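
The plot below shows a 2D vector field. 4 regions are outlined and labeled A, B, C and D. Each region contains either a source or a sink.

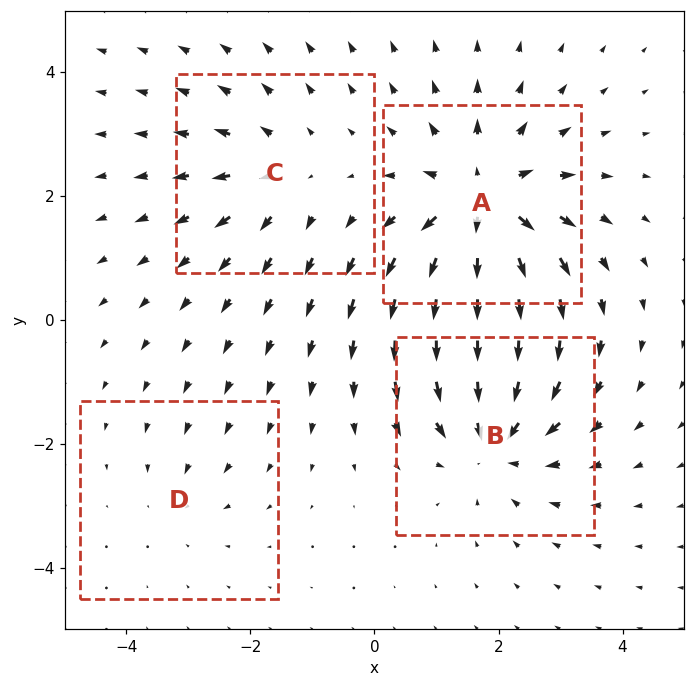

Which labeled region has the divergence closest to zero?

D

Divergence at each region's feature centre — A: about +6, B: about -5, C: about +3, D: about -2. Region D is closest to zero.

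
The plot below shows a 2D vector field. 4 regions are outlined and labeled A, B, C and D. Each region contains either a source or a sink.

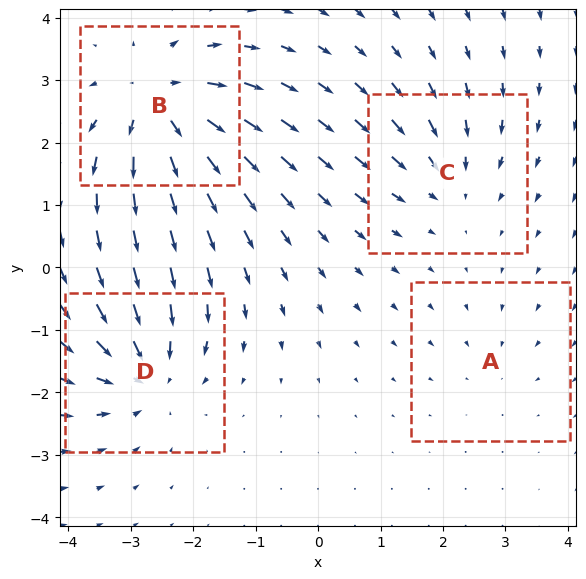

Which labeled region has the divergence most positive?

B

Divergence at each region's feature centre — A: about -2, B: about +7, C: about -4, D: about -6. Region B is most positive.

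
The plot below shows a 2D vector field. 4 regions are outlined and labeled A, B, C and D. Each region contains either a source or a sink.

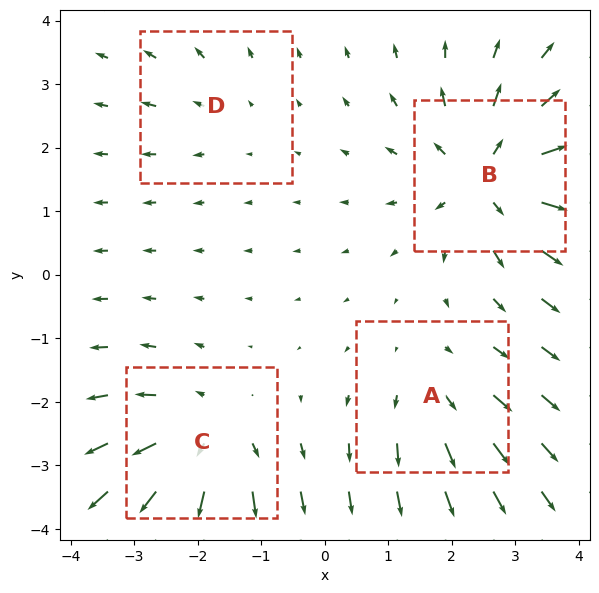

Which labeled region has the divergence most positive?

B

Divergence at each region's feature centre — A: about +4, B: about +7, C: about +6, D: about +2. Region B is most positive.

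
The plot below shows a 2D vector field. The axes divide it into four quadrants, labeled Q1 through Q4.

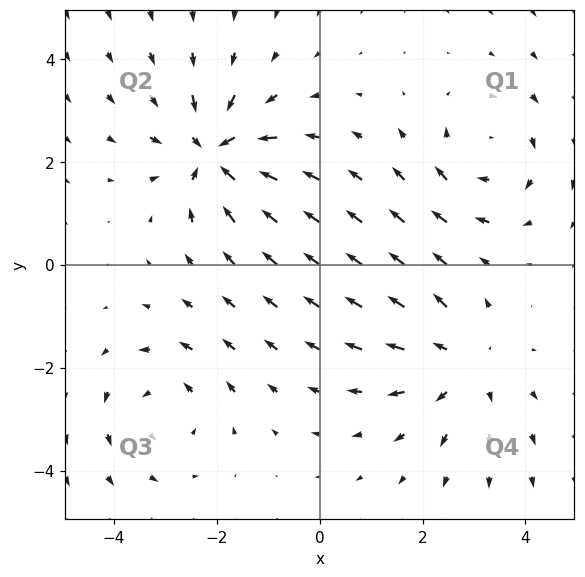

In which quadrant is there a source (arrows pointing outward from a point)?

The source sits at approximately (2.8, -1.9), which lies in quadrant Q4. The divergence there is about +4, positive as expected for a source.

Q4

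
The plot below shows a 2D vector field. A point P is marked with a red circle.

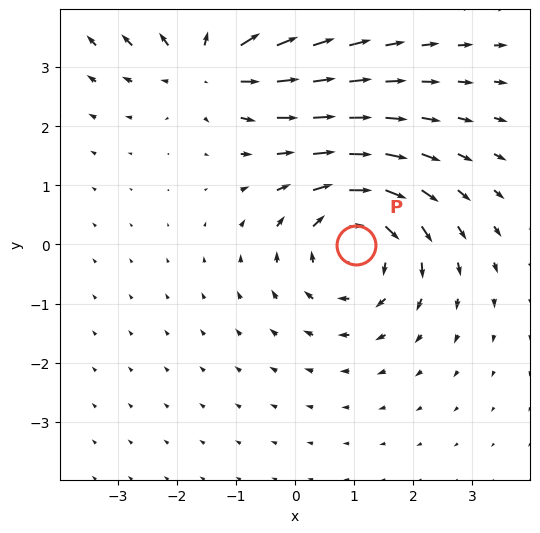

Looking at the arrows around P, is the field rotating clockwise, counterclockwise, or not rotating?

clockwise

Near P at (1.0, -0.0) the arrows circulate clockwise. The curl (z-component) there is about -4; negative curl means clockwise rotation.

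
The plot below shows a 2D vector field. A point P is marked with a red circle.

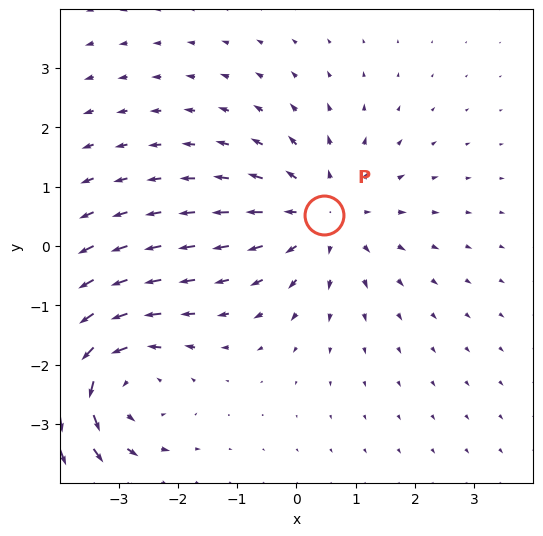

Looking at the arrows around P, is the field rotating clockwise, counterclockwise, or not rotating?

not rotating

Near P at (0.5, 0.5) the arrows show no circulation. The curl there is ≈0.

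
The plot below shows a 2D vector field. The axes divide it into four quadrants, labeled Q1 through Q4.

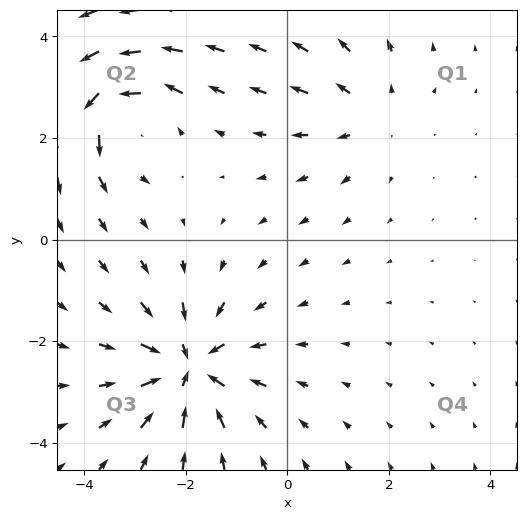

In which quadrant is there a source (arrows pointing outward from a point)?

Q1

The source sits at approximately (1.6, 2.5), which lies in quadrant Q1. The divergence there is about +2, positive as expected for a source.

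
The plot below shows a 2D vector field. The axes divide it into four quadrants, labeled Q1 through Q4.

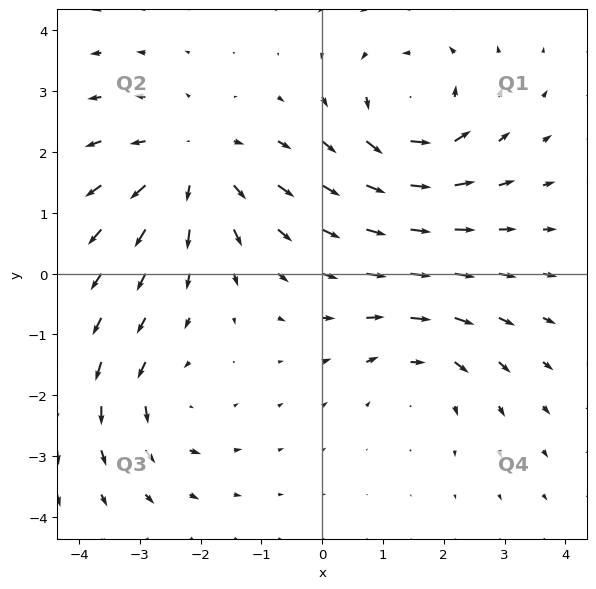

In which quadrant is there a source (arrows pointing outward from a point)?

Q2

The source sits at approximately (-2.1, 1.8), which lies in quadrant Q2. The divergence there is about +4, positive as expected for a source.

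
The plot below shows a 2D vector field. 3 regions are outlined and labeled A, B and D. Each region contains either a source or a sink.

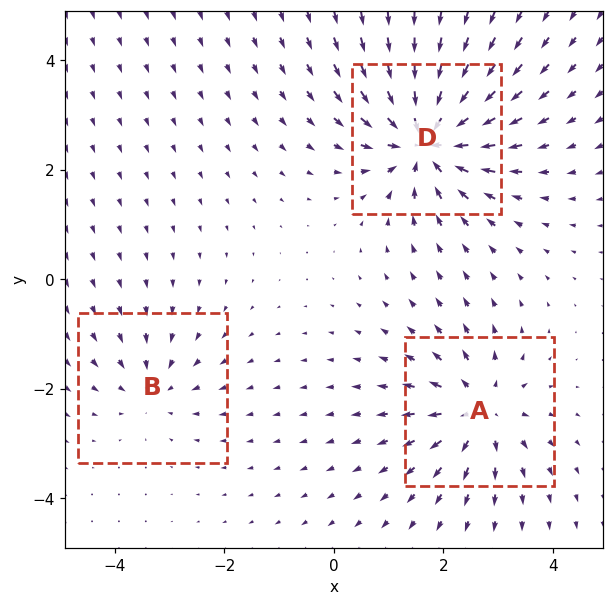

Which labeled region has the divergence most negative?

Divergence at each region's feature centre — A: about +4, B: about -3, D: about -6. Region D is most negative.

D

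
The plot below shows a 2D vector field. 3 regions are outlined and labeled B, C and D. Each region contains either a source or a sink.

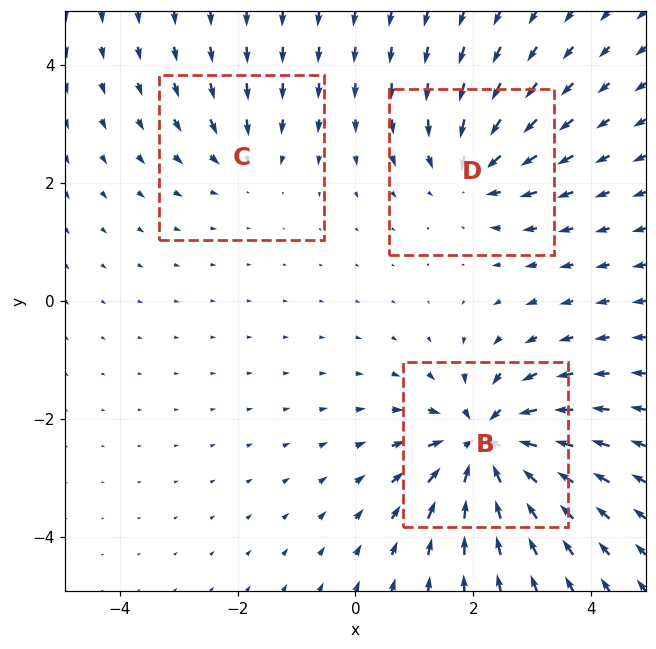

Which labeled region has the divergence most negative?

Divergence at each region's feature centre — B: about -6, C: about -2, D: about -4. Region B is most negative.

B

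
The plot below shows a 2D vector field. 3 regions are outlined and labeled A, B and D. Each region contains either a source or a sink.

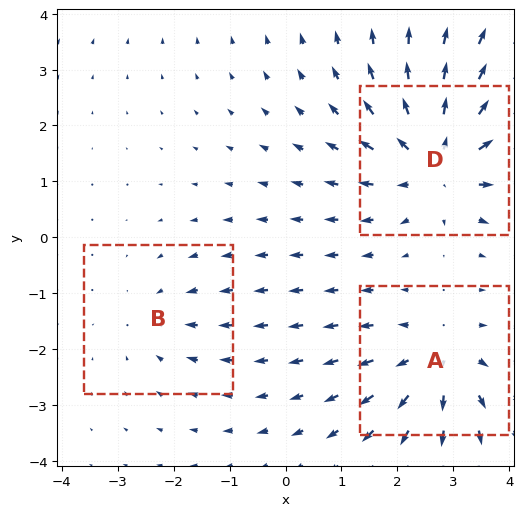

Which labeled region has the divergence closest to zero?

B

Divergence at each region's feature centre — A: about +3, B: about -2, D: about +4. Region B is closest to zero.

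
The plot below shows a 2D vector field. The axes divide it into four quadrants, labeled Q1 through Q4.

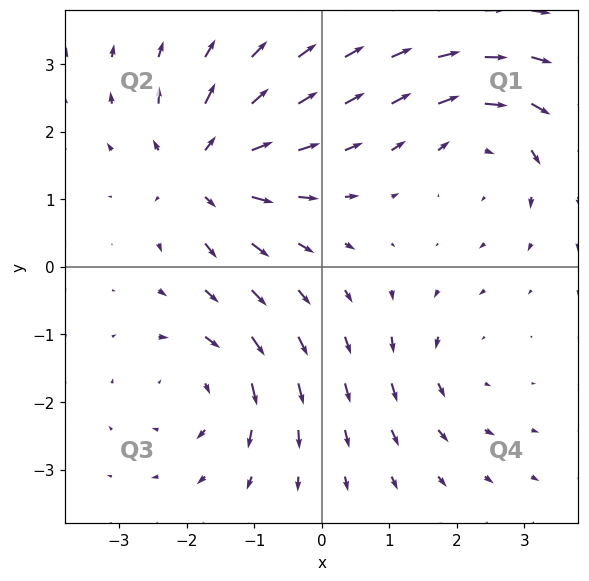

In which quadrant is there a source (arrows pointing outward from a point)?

Q2

The source sits at approximately (-1.8, 1.4), which lies in quadrant Q2. The divergence there is about +6, positive as expected for a source.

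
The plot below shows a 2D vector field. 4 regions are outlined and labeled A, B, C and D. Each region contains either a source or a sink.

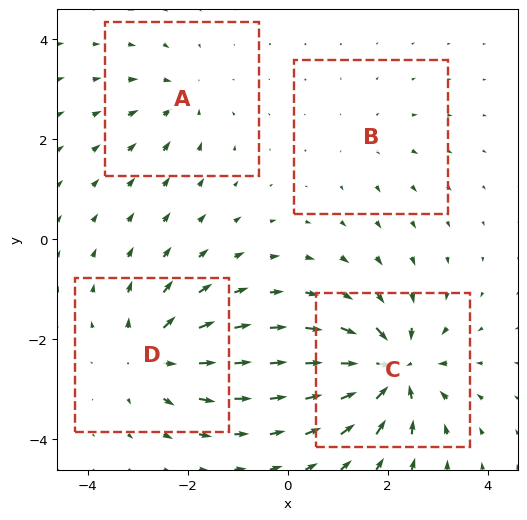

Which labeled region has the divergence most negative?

C

Divergence at each region's feature centre — A: about -4, B: about +2, C: about -9, D: about +6. Region C is most negative.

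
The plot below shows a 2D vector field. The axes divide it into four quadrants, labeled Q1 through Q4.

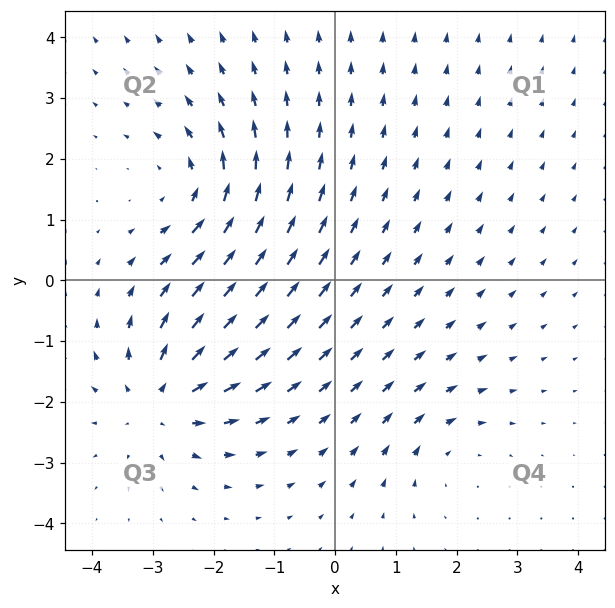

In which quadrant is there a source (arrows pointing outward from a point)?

The source sits at approximately (-2.9, -2.0), which lies in quadrant Q3. The divergence there is about +5, positive as expected for a source.

Q3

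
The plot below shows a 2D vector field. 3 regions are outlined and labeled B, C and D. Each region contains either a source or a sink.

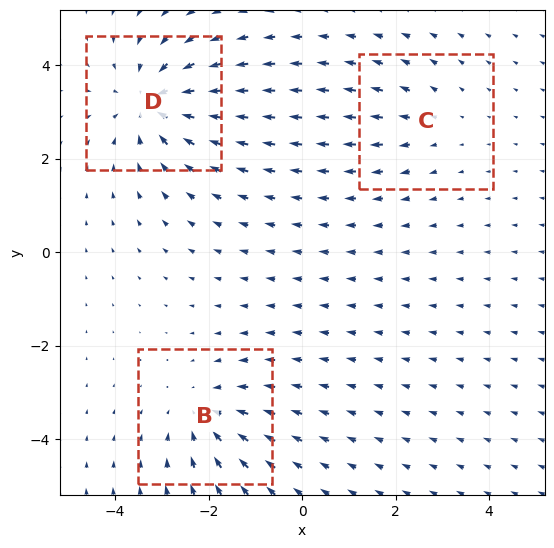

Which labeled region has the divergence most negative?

D

Divergence at each region's feature centre — B: about -3, C: about +2, D: about -4. Region D is most negative.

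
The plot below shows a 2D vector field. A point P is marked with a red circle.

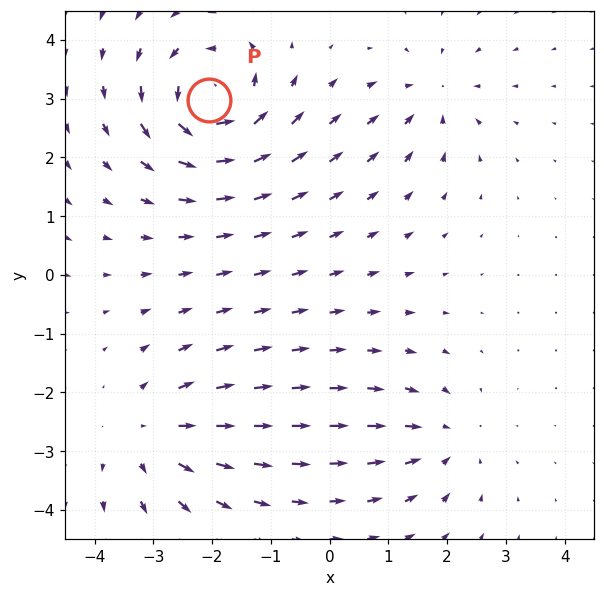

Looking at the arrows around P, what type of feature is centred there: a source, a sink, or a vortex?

At P (-2.1, 3.0) the arrows circulate counterclockwise. Divergence ≈0, curl about +7 — near-zero divergence with nonzero curl is a vortex.

vortex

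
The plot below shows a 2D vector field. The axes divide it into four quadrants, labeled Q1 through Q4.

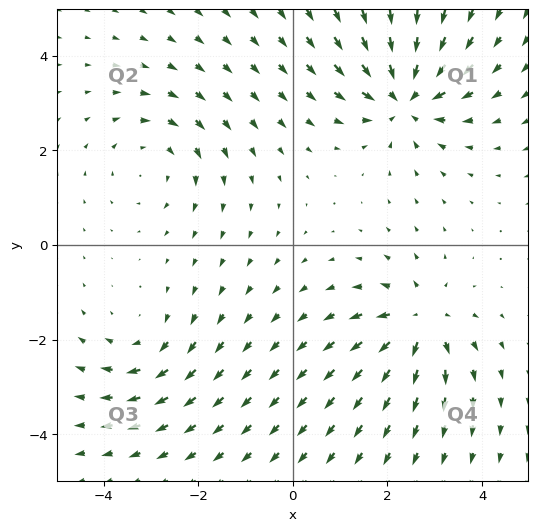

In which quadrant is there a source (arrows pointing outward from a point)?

The source sits at approximately (2.7, -1.6), which lies in quadrant Q4. The divergence there is about +5, positive as expected for a source.

Q4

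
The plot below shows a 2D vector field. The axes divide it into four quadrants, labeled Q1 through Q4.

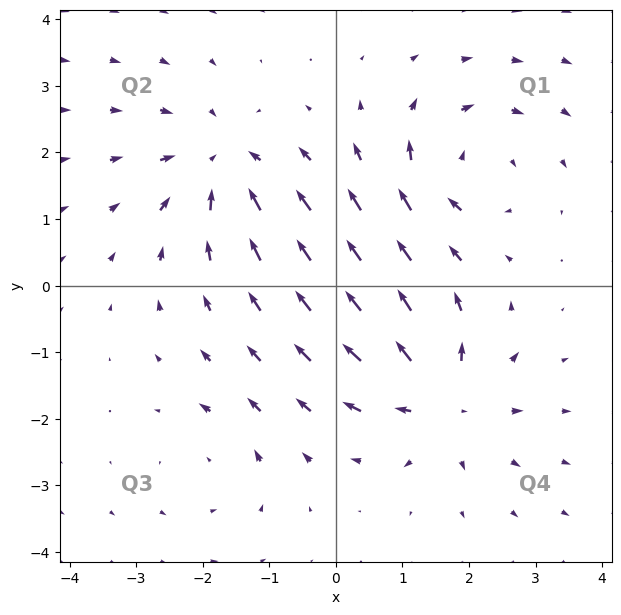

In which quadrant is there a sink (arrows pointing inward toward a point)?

The sink sits at approximately (-1.7, 1.8), which lies in quadrant Q2. The divergence there is about -5, negative as expected for a sink.

Q2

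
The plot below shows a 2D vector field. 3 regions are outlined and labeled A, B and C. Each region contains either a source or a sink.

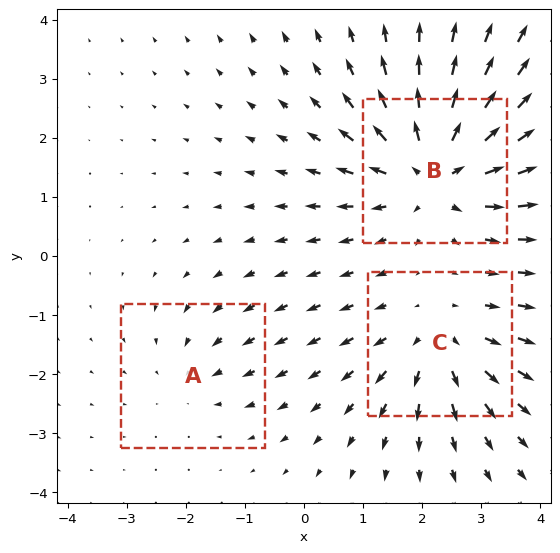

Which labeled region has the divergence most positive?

B

Divergence at each region's feature centre — A: about -2, B: about +5, C: about +3. Region B is most positive.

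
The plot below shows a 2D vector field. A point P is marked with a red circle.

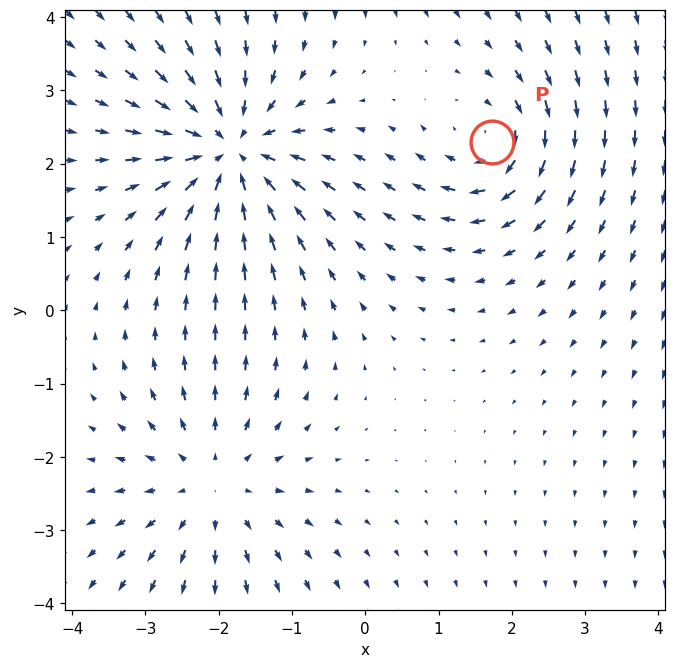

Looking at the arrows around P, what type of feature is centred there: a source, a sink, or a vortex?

vortex

At P (1.7, 2.3) the arrows circulate clockwise. Divergence ≈0, curl about -4 — near-zero divergence with nonzero curl is a vortex.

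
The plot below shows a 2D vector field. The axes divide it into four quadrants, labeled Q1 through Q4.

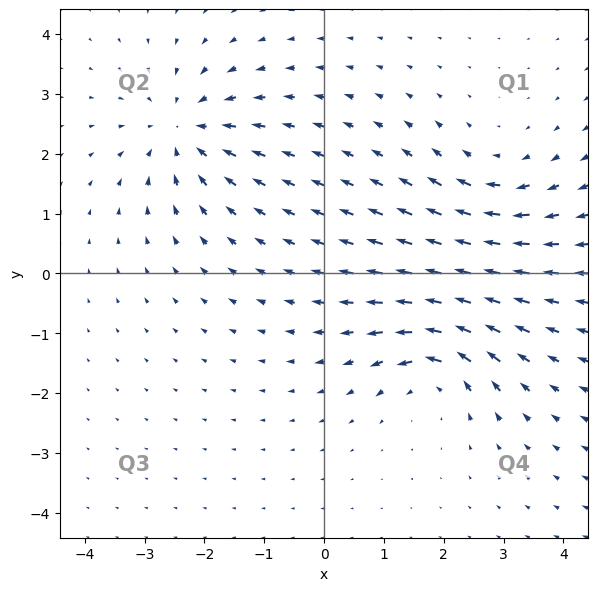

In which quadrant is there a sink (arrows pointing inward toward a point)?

The sink sits at approximately (-2.3, 2.4), which lies in quadrant Q2. The divergence there is about -5, negative as expected for a sink.

Q2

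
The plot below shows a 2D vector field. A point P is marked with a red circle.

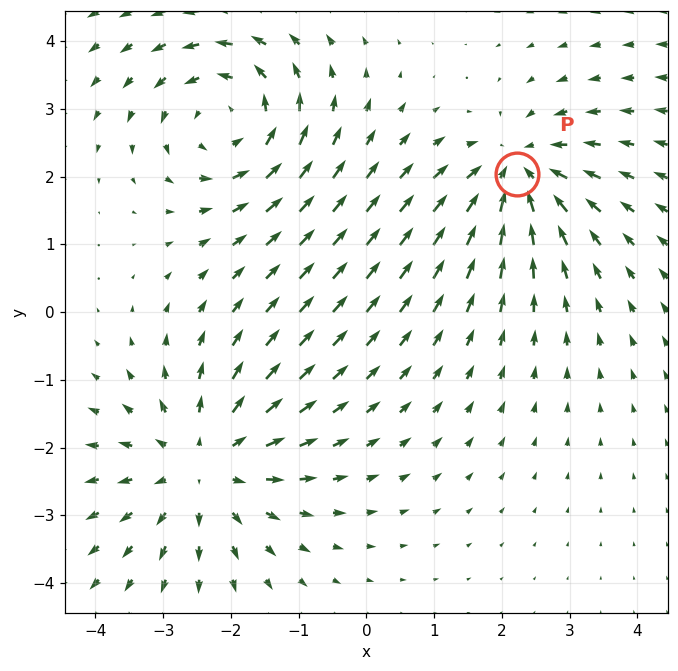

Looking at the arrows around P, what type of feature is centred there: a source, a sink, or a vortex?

At P (2.2, 2.0) the arrows converge inward. Divergence about -5, curl ≈0 — negative divergence with near-zero curl is a sink.

sink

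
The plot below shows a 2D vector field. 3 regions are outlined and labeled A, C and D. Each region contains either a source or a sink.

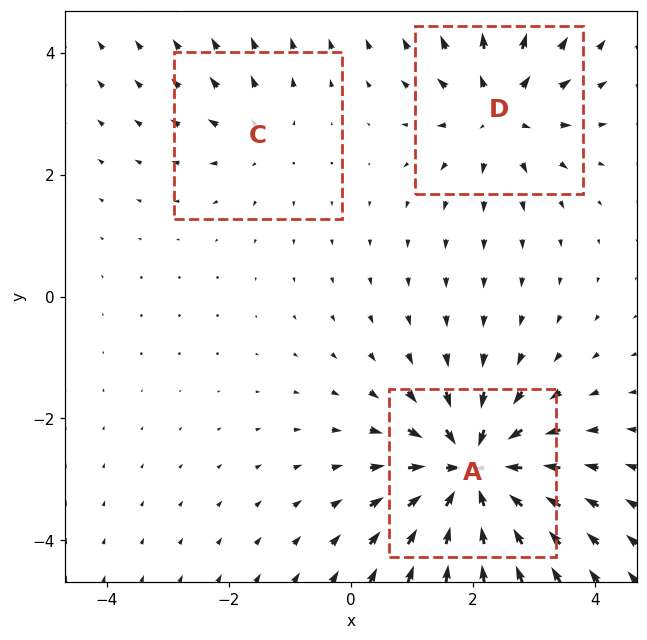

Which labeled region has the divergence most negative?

A

Divergence at each region's feature centre — A: about -6, C: about +2, D: about +4. Region A is most negative.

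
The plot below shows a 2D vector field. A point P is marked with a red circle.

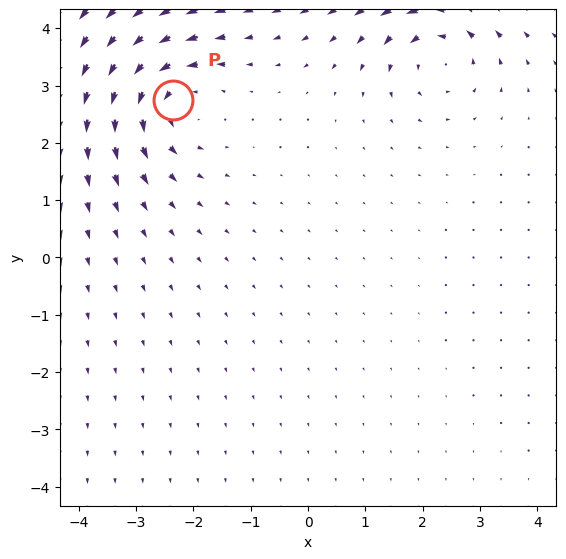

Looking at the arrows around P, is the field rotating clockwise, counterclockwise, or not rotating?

counterclockwise

Near P at (-2.4, 2.7) the arrows circulate counterclockwise. The curl (z-component) there is about +5; positive curl means counterclockwise rotation.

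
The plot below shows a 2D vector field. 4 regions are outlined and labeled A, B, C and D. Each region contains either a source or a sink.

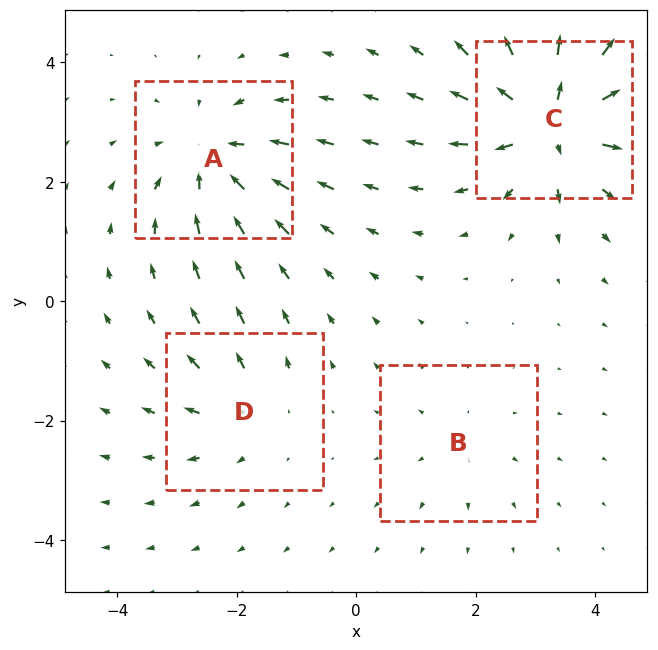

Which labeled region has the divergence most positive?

Divergence at each region's feature centre — A: about -5, B: about +2, C: about +8, D: about +3. Region C is most positive.

C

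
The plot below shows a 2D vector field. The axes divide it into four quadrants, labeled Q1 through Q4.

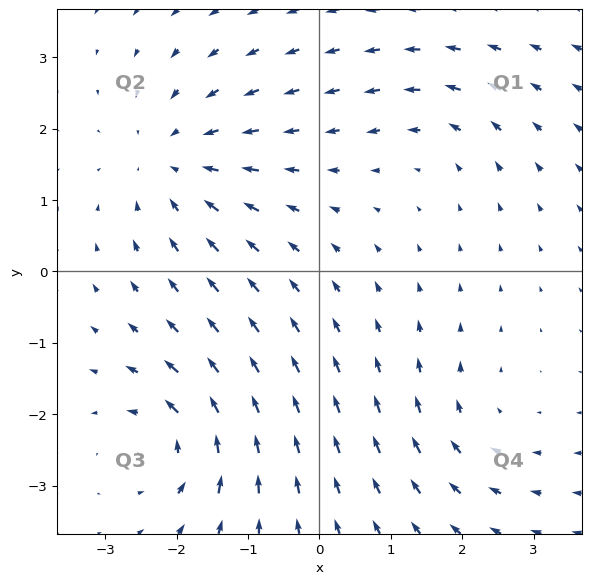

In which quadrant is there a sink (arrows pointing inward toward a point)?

Q2

The sink sits at approximately (-2.0, 1.5), which lies in quadrant Q2. The divergence there is about -4, negative as expected for a sink.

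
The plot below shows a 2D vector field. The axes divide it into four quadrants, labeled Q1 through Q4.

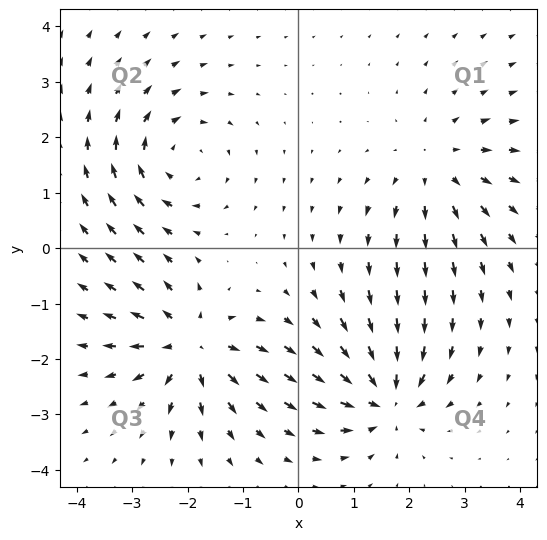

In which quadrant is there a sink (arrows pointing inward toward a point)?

The sink sits at approximately (1.6, -2.7), which lies in quadrant Q4. The divergence there is about -7, negative as expected for a sink.

Q4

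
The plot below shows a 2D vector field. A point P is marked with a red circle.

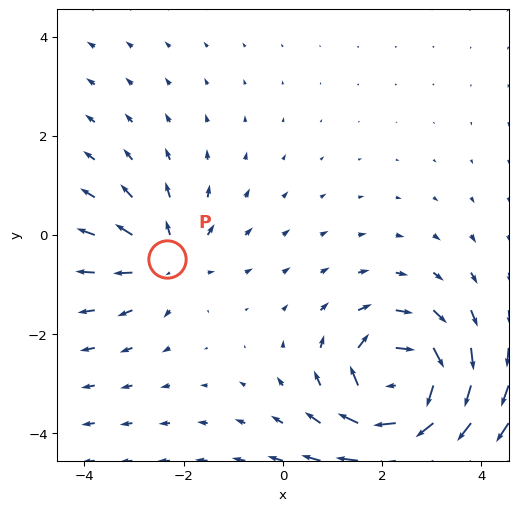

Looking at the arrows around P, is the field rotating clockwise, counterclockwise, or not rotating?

Near P at (-2.3, -0.5) the arrows show no circulation. The curl there is ≈0.

not rotating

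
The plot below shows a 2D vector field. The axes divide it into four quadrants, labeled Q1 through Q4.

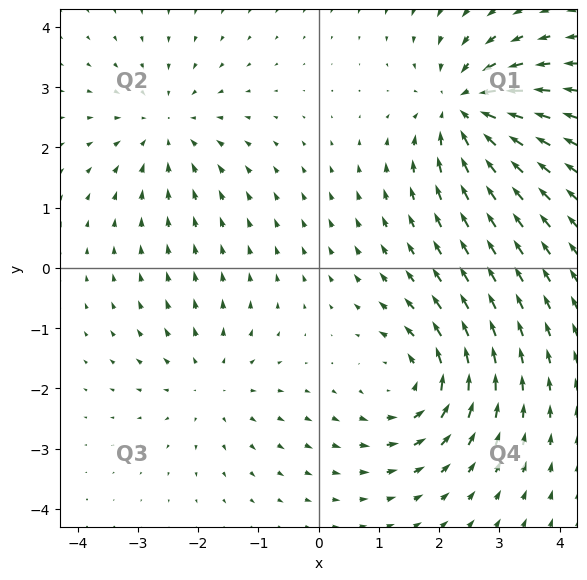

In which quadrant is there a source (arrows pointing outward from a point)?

Q3

The source sits at approximately (-1.8, -1.9), which lies in quadrant Q3. The divergence there is about +3, positive as expected for a source.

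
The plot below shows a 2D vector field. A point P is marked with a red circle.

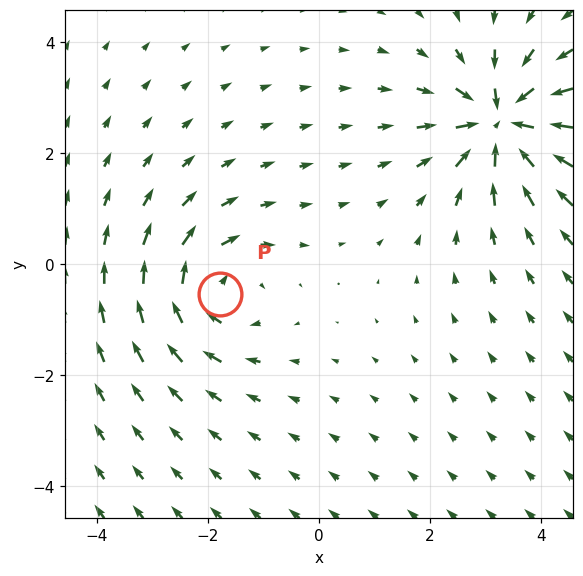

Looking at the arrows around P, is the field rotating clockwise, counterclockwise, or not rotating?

Near P at (-1.8, -0.5) the arrows circulate clockwise. The curl (z-component) there is about -3; negative curl means clockwise rotation.

clockwise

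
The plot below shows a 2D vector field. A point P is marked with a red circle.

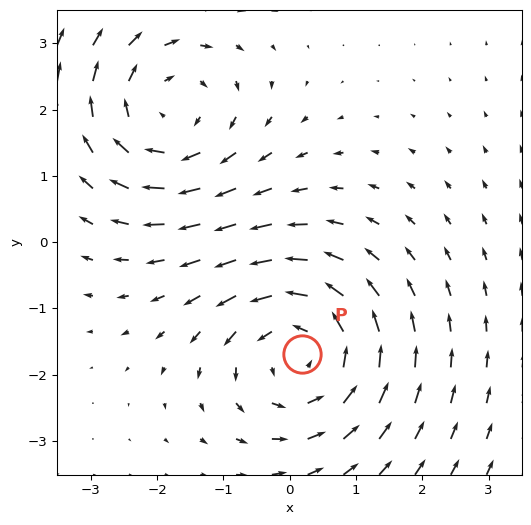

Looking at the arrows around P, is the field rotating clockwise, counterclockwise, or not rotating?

Near P at (0.2, -1.7) the arrows circulate counterclockwise. The curl (z-component) there is about +4; positive curl means counterclockwise rotation.

counterclockwise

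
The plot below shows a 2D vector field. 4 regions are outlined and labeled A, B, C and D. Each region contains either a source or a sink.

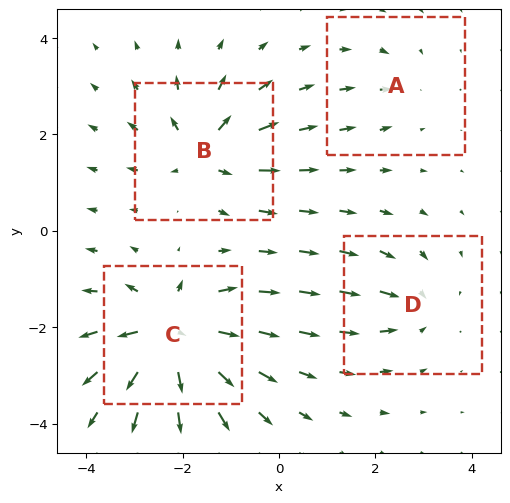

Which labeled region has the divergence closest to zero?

Divergence at each region's feature centre — A: about -2, B: about +6, C: about +9, D: about -4. Region A is closest to zero.

A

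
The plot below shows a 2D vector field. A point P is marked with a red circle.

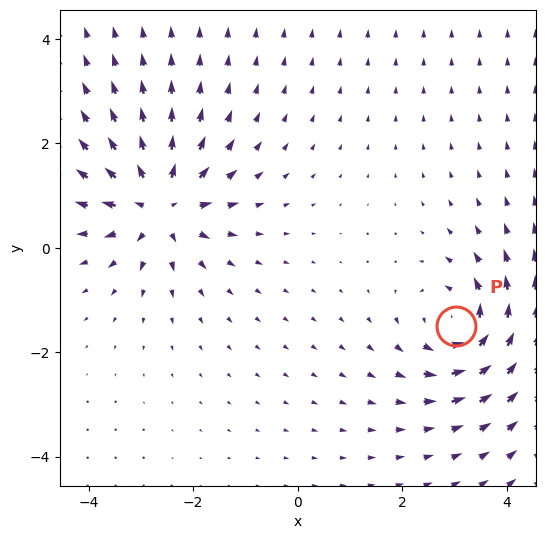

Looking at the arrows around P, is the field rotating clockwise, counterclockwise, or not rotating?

counterclockwise

Near P at (3.0, -1.5) the arrows circulate counterclockwise. The curl (z-component) there is about +5; positive curl means counterclockwise rotation.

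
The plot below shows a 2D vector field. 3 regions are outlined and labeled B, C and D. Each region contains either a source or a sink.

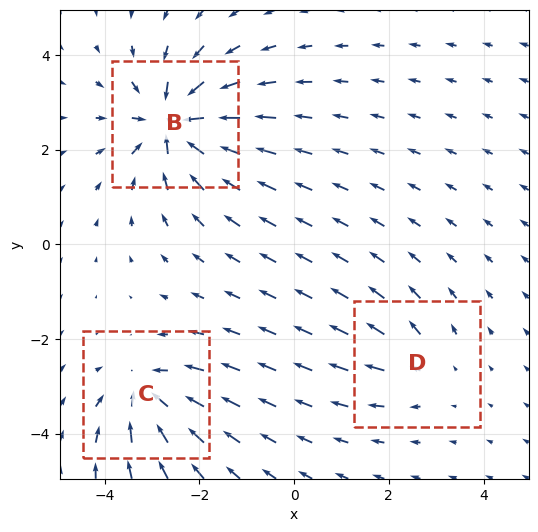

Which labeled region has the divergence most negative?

B

Divergence at each region's feature centre — B: about -6, C: about -4, D: about +2. Region B is most negative.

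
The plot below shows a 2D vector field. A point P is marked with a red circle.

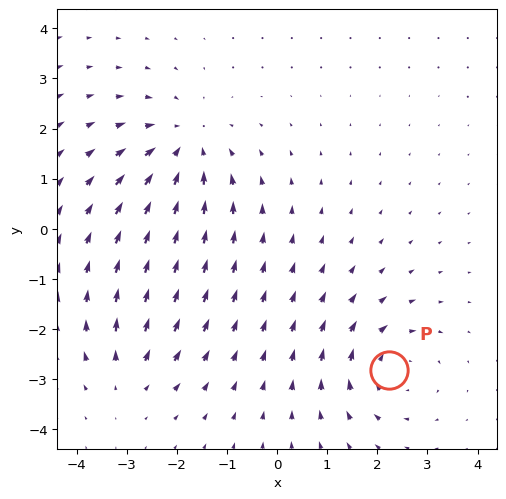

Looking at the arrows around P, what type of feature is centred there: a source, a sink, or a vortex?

At P (2.2, -2.8) the arrows circulate clockwise. Divergence ≈0, curl about -4 — near-zero divergence with nonzero curl is a vortex.

vortex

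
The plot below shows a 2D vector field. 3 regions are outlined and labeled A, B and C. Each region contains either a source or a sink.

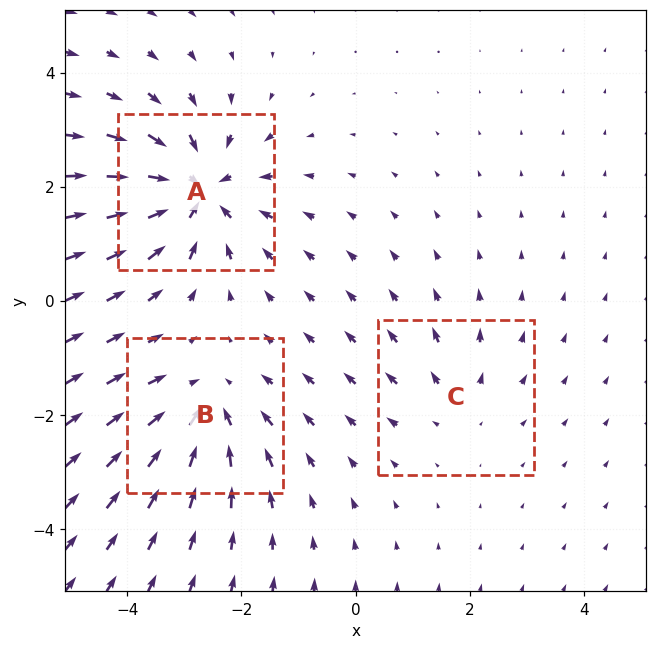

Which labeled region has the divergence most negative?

Divergence at each region's feature centre — A: about -5, B: about -4, C: about +2. Region A is most negative.

A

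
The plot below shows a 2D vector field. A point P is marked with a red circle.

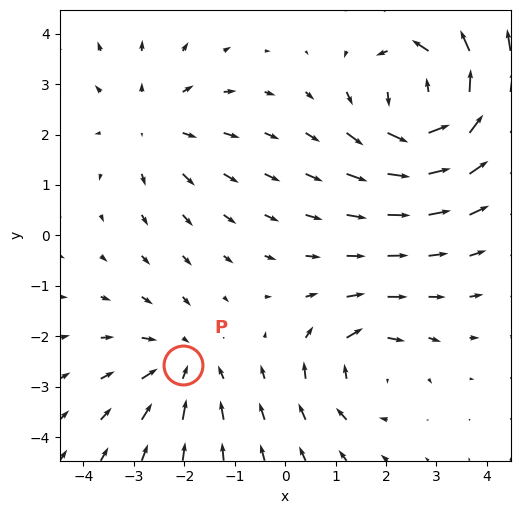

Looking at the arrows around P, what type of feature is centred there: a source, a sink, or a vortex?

At P (-2.0, -2.6) the arrows converge inward. Divergence about -3, curl ≈0 — negative divergence with near-zero curl is a sink.

sink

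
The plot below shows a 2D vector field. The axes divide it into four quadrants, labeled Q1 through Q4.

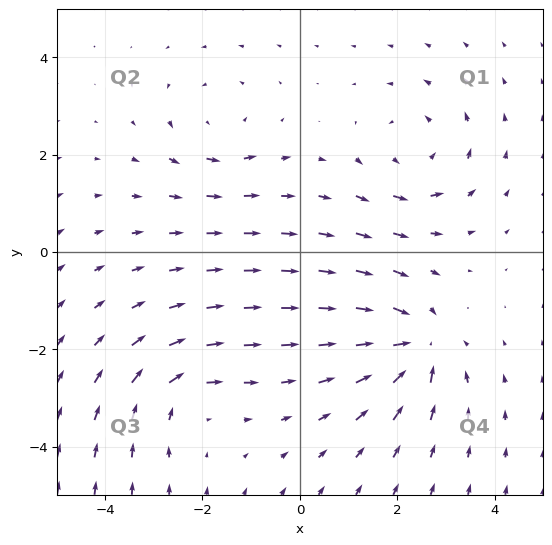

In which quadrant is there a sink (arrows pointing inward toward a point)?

The sink sits at approximately (2.4, -1.9), which lies in quadrant Q4. The divergence there is about -6, negative as expected for a sink.

Q4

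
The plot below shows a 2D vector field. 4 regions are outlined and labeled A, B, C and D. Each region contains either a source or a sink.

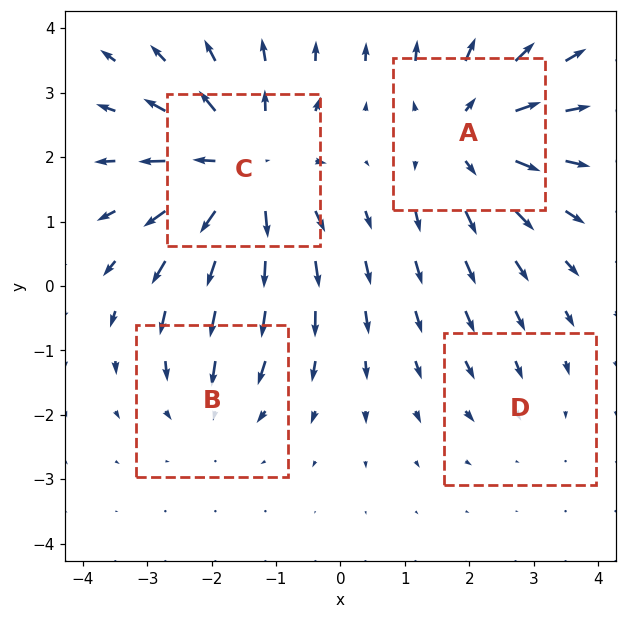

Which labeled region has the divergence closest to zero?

Divergence at each region's feature centre — A: about +5, B: about -3, C: about +6, D: about -2. Region D is closest to zero.

D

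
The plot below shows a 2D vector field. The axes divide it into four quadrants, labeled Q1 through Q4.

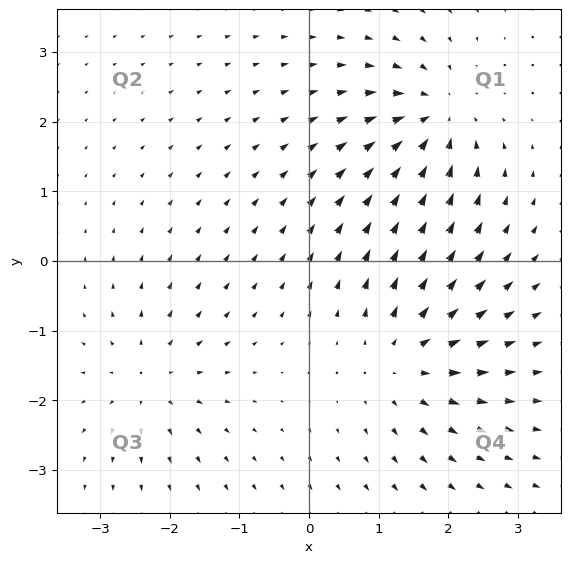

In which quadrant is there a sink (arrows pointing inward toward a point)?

The sink sits at approximately (1.8, 2.1), which lies in quadrant Q1. The divergence there is about -7, negative as expected for a sink.

Q1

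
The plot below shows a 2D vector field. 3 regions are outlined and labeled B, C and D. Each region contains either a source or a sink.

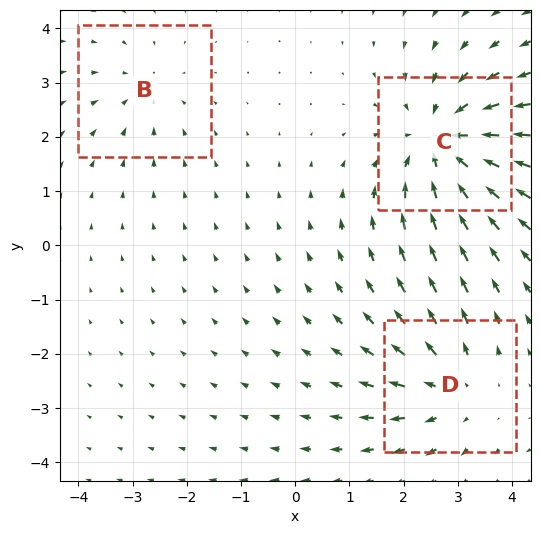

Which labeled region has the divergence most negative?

C

Divergence at each region's feature centre — B: about -2, C: about -5, D: about +3. Region C is most negative.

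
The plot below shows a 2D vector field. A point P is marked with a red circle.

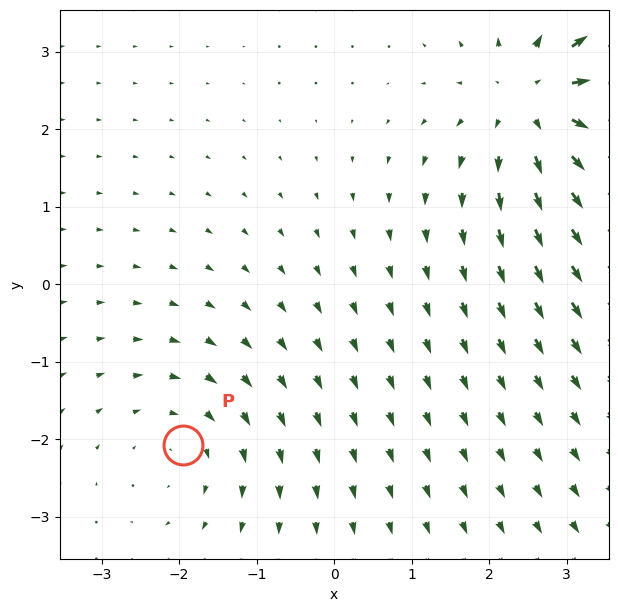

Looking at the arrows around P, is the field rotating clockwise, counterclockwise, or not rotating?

Near P at (-2.0, -2.1) the arrows circulate clockwise. The curl (z-component) there is about -2; negative curl means clockwise rotation.

clockwise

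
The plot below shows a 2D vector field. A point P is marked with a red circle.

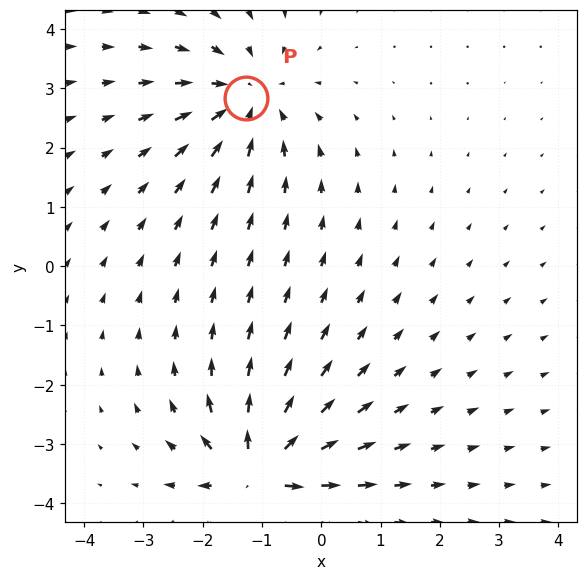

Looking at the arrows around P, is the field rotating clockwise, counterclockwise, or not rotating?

not rotating

Near P at (-1.3, 2.8) the arrows show no circulation. The curl there is ≈0.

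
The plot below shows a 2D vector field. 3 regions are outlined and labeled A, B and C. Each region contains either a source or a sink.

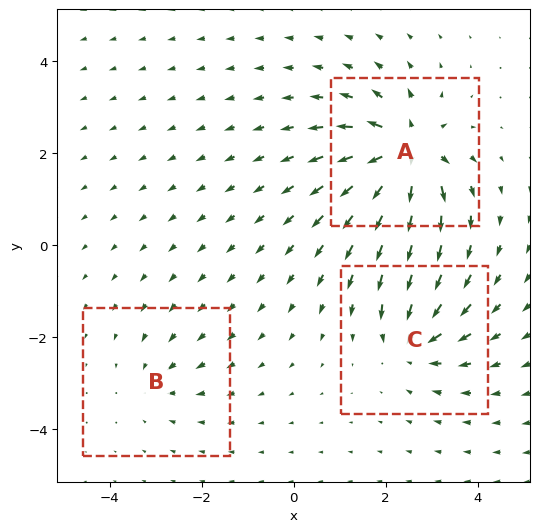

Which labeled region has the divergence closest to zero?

B

Divergence at each region's feature centre — A: about +7, B: about -2, C: about -4. Region B is closest to zero.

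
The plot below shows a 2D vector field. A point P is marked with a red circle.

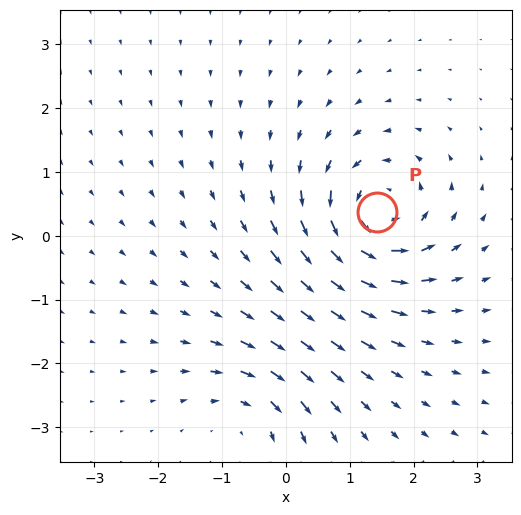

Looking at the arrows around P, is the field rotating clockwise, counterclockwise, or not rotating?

counterclockwise

Near P at (1.4, 0.4) the arrows circulate counterclockwise. The curl (z-component) there is about +7; positive curl means counterclockwise rotation.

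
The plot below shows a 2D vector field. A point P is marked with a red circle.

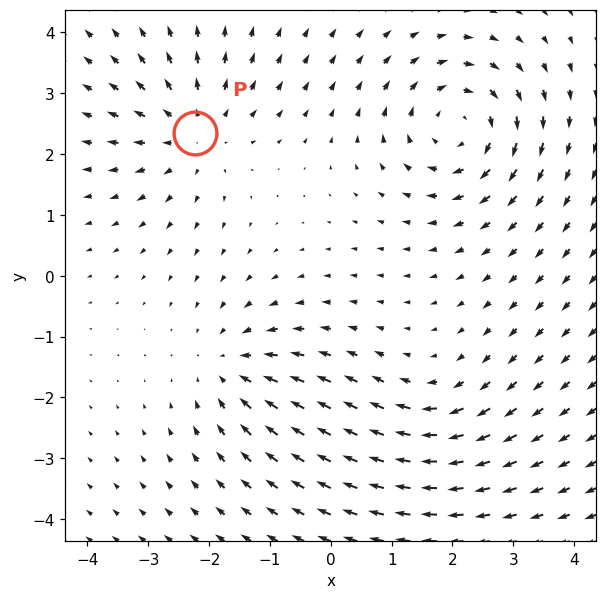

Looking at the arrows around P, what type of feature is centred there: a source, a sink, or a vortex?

source

At P (-2.2, 2.3) the arrows spread outward. Divergence about +4, curl ≈0 — positive divergence with near-zero curl is a source.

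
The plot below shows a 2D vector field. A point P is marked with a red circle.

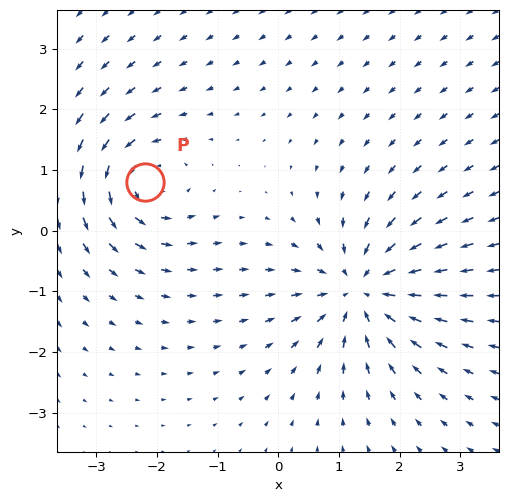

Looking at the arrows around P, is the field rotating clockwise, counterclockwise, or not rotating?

counterclockwise

Near P at (-2.2, 0.8) the arrows circulate counterclockwise. The curl (z-component) there is about +4; positive curl means counterclockwise rotation.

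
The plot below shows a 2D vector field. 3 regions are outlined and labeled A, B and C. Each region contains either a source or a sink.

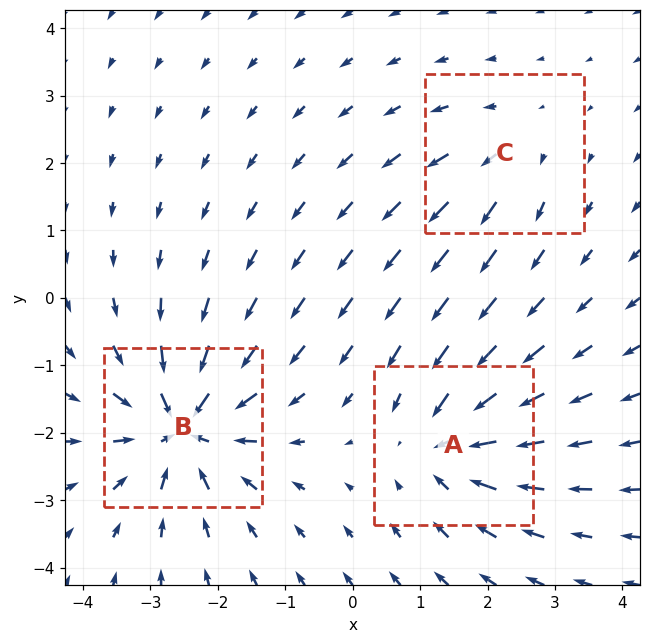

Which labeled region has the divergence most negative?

B

Divergence at each region's feature centre — A: about -4, B: about -6, C: about +2. Region B is most negative.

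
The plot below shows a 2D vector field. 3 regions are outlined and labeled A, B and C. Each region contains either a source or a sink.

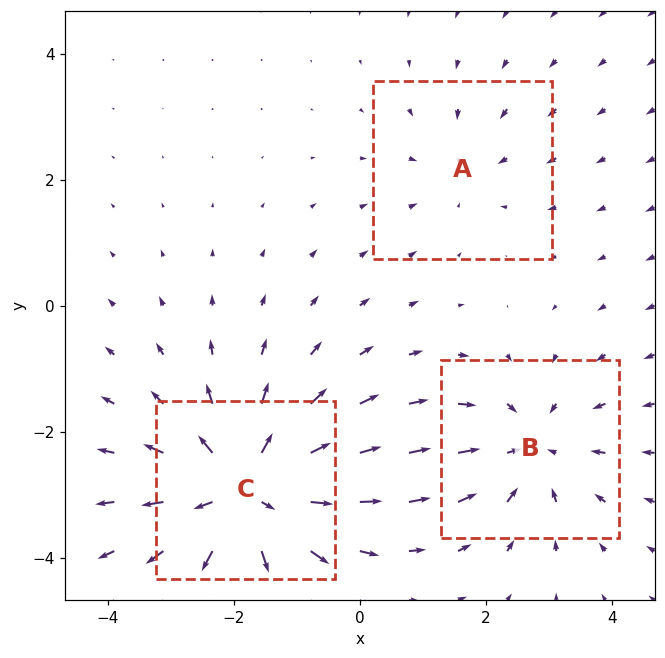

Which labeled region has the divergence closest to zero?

A

Divergence at each region's feature centre — A: about -2, B: about -3, C: about +5. Region A is closest to zero.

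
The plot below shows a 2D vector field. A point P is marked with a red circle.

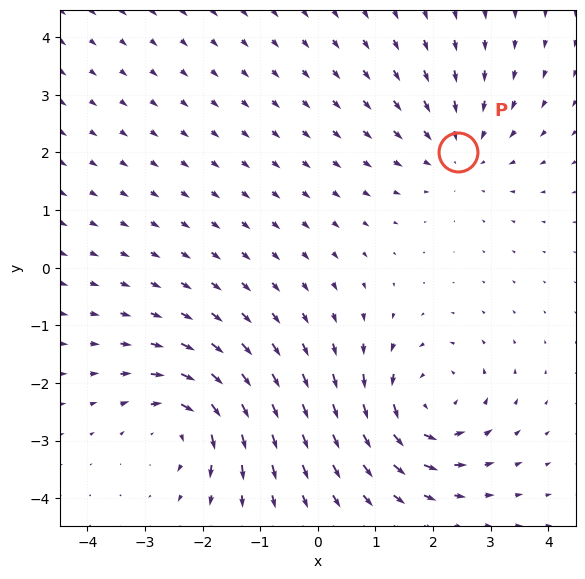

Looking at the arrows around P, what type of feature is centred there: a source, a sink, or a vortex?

sink

At P (2.4, 2.0) the arrows converge inward. Divergence about -4, curl ≈0 — negative divergence with near-zero curl is a sink.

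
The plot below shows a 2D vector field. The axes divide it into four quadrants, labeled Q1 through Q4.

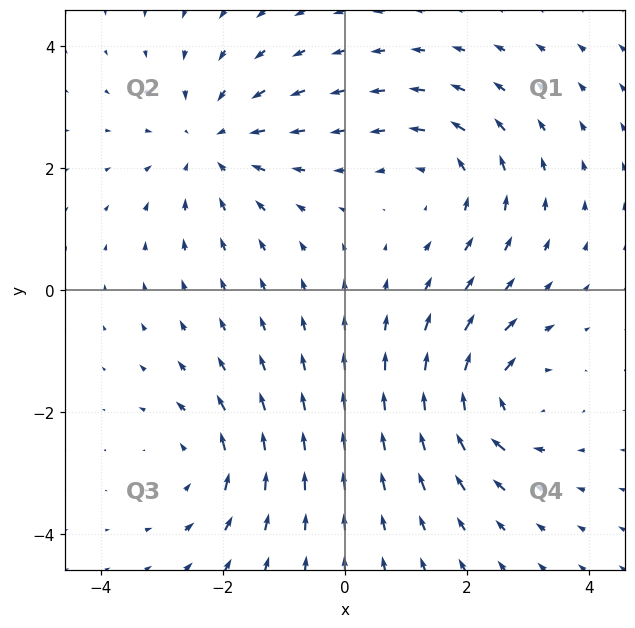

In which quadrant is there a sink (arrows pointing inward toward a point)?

The sink sits at approximately (-2.2, 2.4), which lies in quadrant Q2. The divergence there is about -4, negative as expected for a sink.

Q2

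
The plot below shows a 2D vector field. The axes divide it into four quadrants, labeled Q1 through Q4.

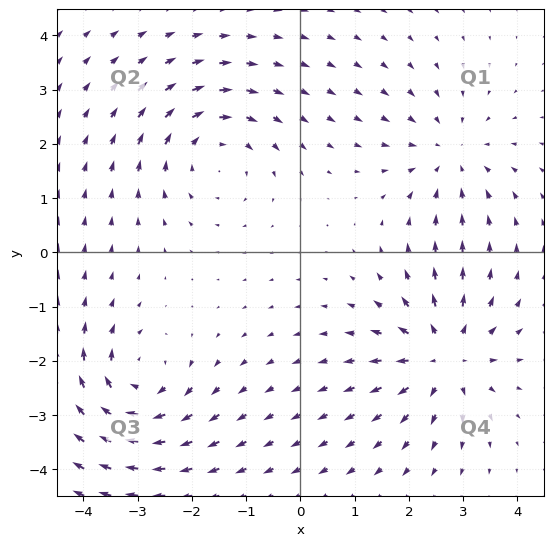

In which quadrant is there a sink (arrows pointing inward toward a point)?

Q1

The sink sits at approximately (2.8, 1.8), which lies in quadrant Q1. The divergence there is about -4, negative as expected for a sink.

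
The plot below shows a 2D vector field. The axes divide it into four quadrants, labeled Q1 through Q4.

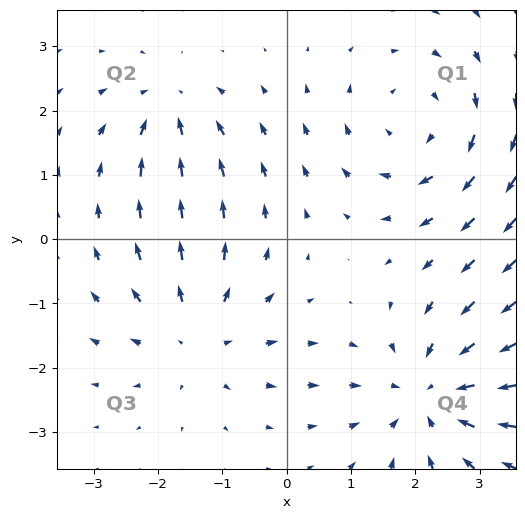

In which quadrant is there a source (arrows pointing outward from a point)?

Q3

The source sits at approximately (-1.4, -1.5), which lies in quadrant Q3. The divergence there is about +4, positive as expected for a source.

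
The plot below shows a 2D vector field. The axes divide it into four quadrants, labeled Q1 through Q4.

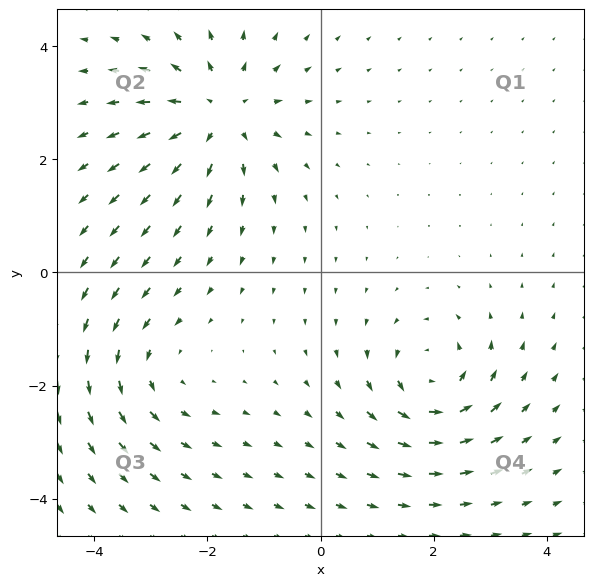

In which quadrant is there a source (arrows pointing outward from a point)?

Q2

The source sits at approximately (-1.8, 2.8), which lies in quadrant Q2. The divergence there is about +5, positive as expected for a source.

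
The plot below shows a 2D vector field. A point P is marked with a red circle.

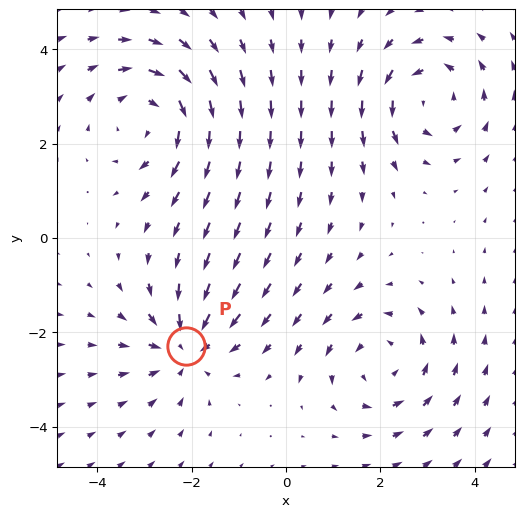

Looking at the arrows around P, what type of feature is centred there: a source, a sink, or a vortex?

At P (-2.1, -2.3) the arrows converge inward. Divergence about -4, curl ≈0 — negative divergence with near-zero curl is a sink.

sink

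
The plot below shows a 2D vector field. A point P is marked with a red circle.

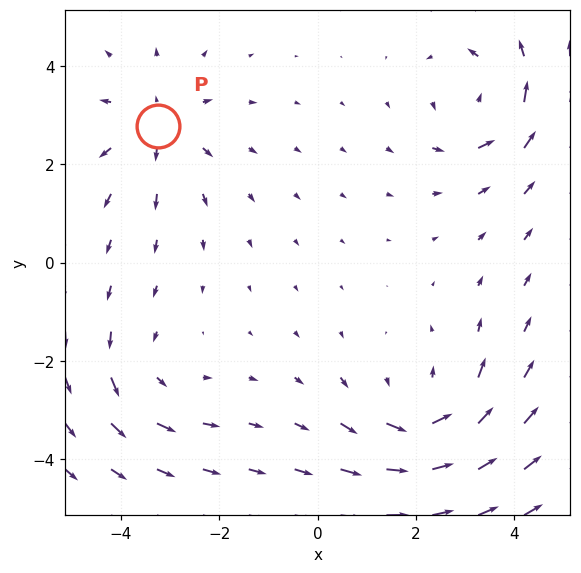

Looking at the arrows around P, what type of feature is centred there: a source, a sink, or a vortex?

source

At P (-3.2, 2.8) the arrows spread outward. Divergence about +4, curl ≈0 — positive divergence with near-zero curl is a source.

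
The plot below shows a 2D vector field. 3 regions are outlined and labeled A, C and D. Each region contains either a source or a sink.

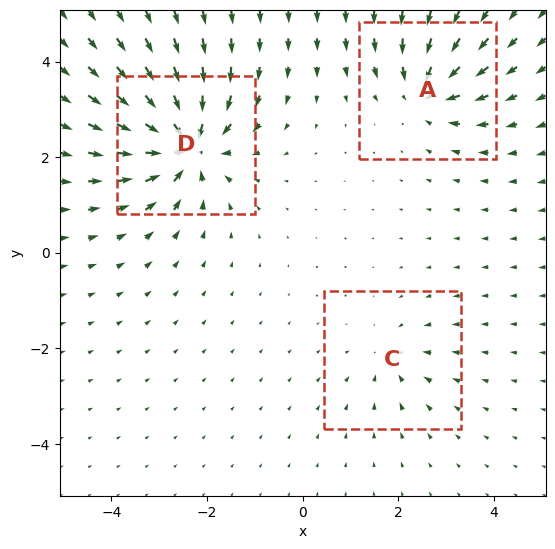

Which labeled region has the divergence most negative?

Divergence at each region's feature centre — A: about -4, C: about -3, D: about -7. Region D is most negative.

D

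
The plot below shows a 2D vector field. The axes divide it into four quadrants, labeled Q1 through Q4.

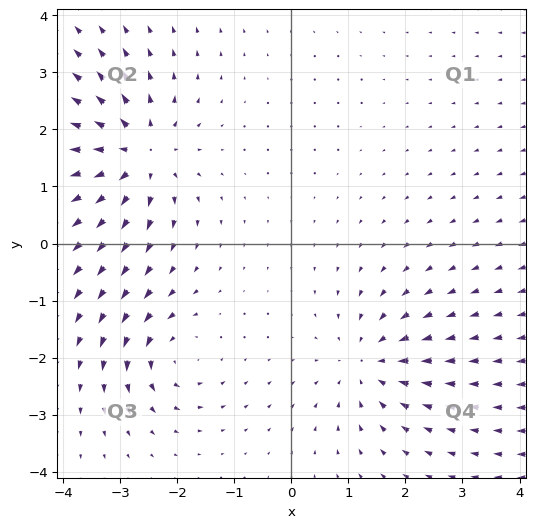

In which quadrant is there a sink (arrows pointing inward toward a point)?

Q4

The sink sits at approximately (1.4, -2.1), which lies in quadrant Q4. The divergence there is about -4, negative as expected for a sink.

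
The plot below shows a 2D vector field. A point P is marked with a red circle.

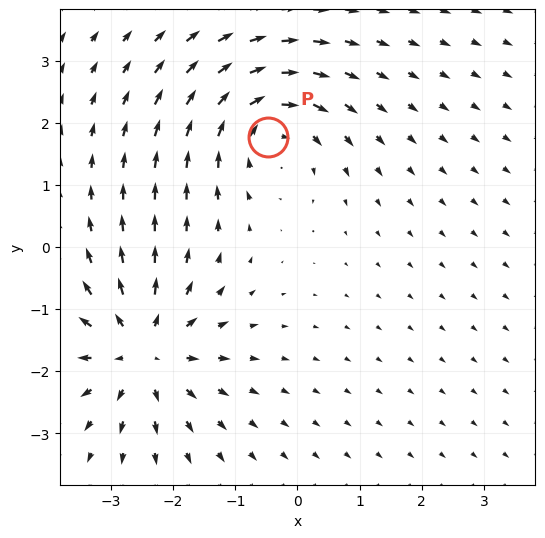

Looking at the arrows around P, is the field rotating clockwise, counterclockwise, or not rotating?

Near P at (-0.5, 1.8) the arrows circulate clockwise. The curl (z-component) there is about -5; negative curl means clockwise rotation.

clockwise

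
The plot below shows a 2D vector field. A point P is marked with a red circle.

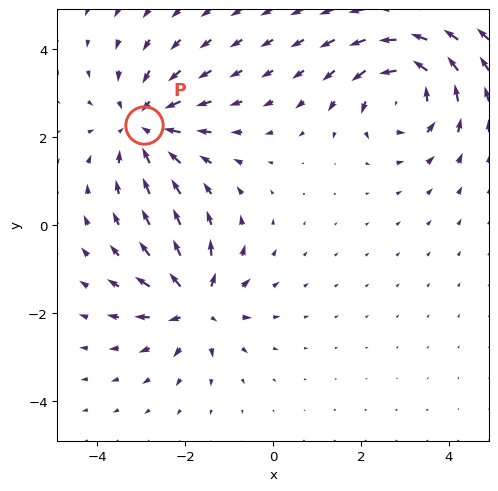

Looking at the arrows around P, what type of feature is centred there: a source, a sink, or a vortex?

sink

At P (-2.9, 2.3) the arrows converge inward. Divergence about -3, curl ≈0 — negative divergence with near-zero curl is a sink.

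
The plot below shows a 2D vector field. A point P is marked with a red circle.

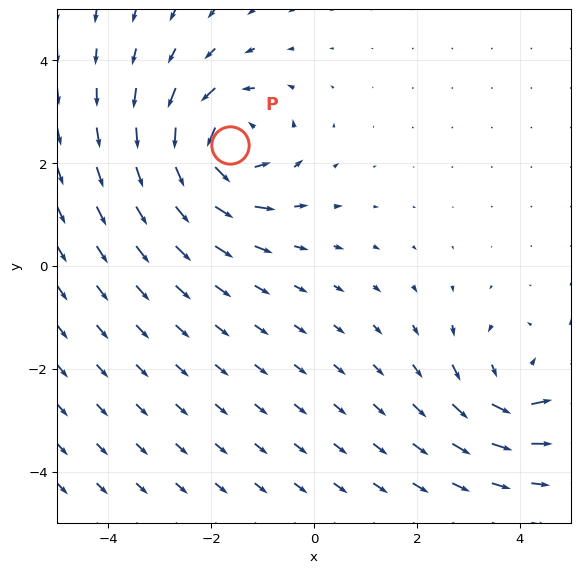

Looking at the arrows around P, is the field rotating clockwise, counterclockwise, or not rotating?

Near P at (-1.6, 2.4) the arrows circulate counterclockwise. The curl (z-component) there is about +6; positive curl means counterclockwise rotation.

counterclockwise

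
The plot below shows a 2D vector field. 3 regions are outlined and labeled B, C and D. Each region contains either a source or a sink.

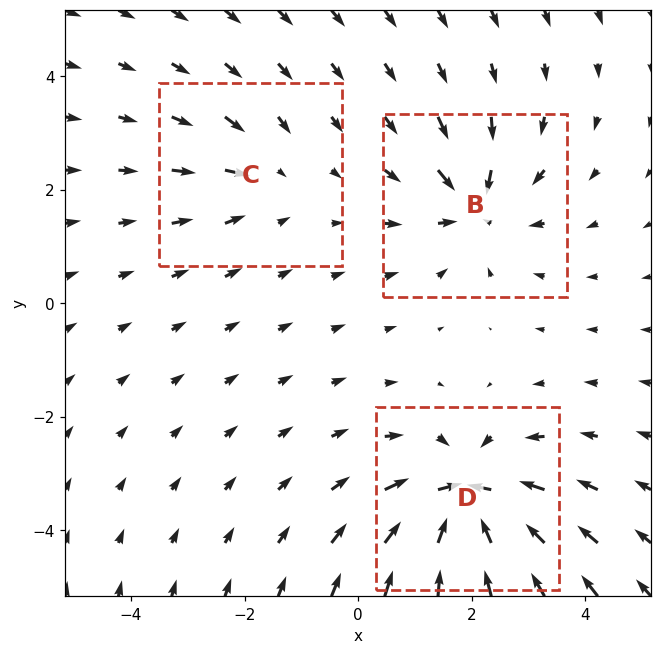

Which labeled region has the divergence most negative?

D

Divergence at each region's feature centre — B: about -4, C: about -2, D: about -6. Region D is most negative.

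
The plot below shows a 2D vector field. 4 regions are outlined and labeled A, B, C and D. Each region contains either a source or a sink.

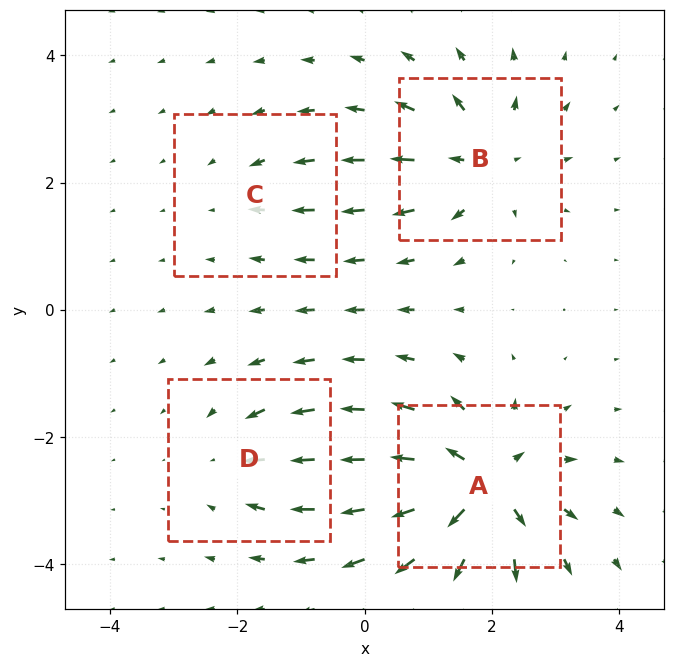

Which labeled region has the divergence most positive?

A

Divergence at each region's feature centre — A: about +9, B: about +6, C: about -2, D: about -4. Region A is most positive.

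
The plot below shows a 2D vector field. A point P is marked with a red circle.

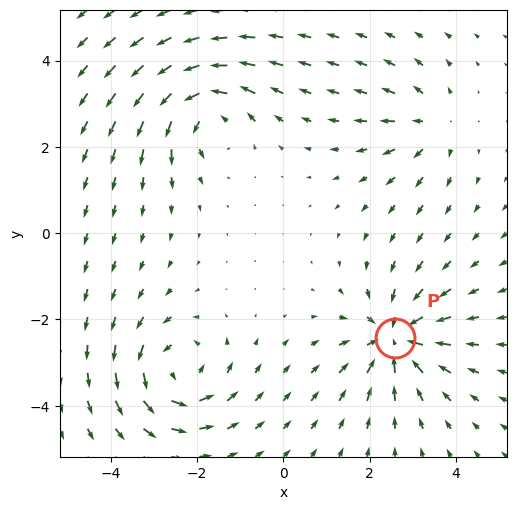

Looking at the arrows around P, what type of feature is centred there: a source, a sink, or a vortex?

At P (2.6, -2.4) the arrows converge inward. Divergence about -5, curl ≈0 — negative divergence with near-zero curl is a sink.

sink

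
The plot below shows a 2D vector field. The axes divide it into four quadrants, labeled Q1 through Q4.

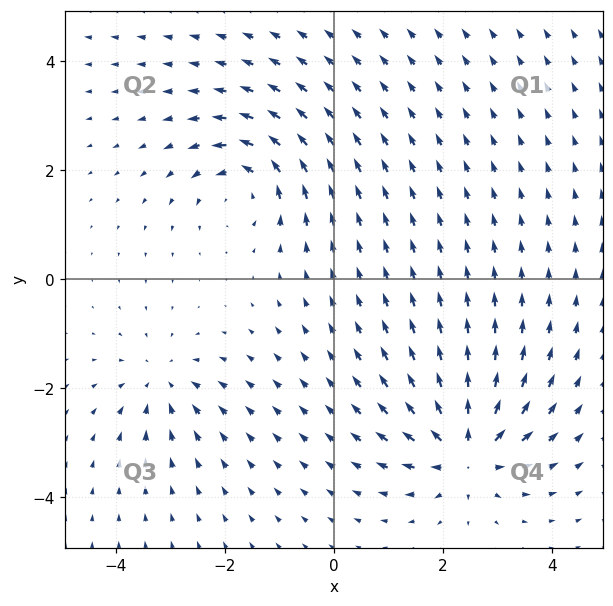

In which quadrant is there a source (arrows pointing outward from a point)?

Q4

The source sits at approximately (2.4, -3.2), which lies in quadrant Q4. The divergence there is about +7, positive as expected for a source.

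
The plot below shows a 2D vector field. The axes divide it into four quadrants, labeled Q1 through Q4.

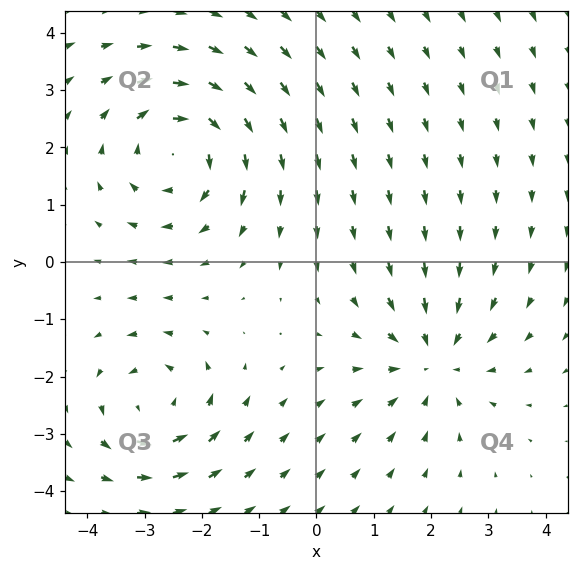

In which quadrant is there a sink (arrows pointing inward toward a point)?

The sink sits at approximately (2.0, -1.7), which lies in quadrant Q4. The divergence there is about -4, negative as expected for a sink.

Q4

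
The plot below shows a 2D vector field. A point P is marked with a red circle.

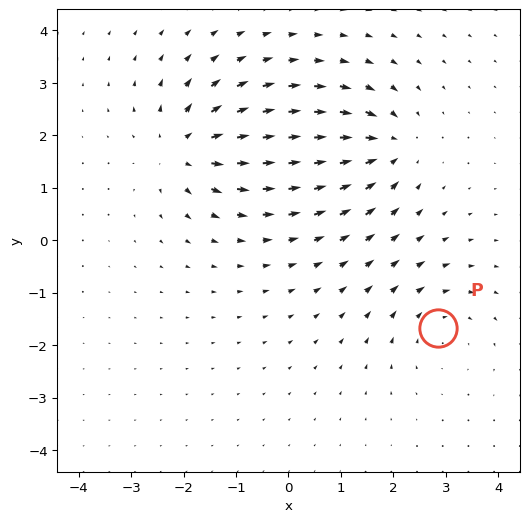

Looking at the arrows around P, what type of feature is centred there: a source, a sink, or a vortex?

At P (2.9, -1.7) the arrows circulate clockwise. Divergence ≈0, curl about -2 — near-zero divergence with nonzero curl is a vortex.

vortex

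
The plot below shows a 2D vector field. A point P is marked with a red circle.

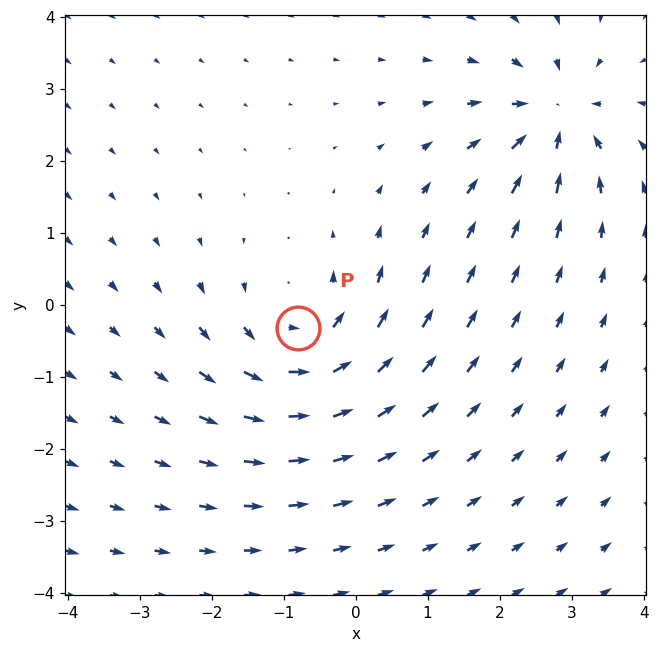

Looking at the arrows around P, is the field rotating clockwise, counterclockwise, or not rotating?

counterclockwise

Near P at (-0.8, -0.3) the arrows circulate counterclockwise. The curl (z-component) there is about +4; positive curl means counterclockwise rotation.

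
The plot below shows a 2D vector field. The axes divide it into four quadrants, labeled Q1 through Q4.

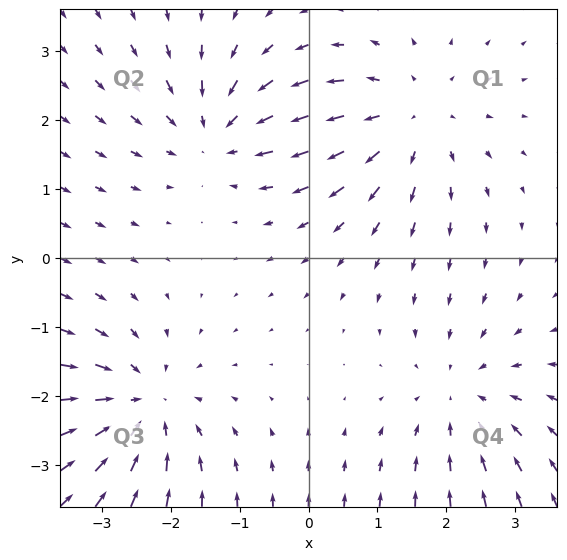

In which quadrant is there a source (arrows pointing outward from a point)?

The source sits at approximately (1.5, 2.0), which lies in quadrant Q1. The divergence there is about +3, positive as expected for a source.

Q1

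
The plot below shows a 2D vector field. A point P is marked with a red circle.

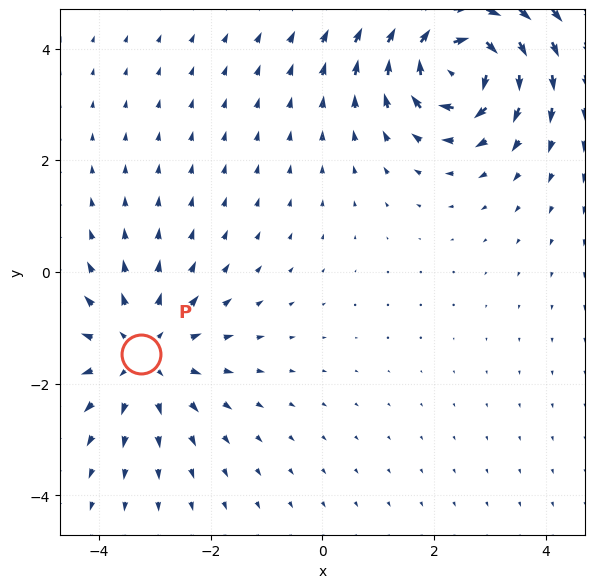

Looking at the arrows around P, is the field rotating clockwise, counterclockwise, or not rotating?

Near P at (-3.2, -1.5) the arrows show no circulation. The curl there is ≈0.

not rotating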